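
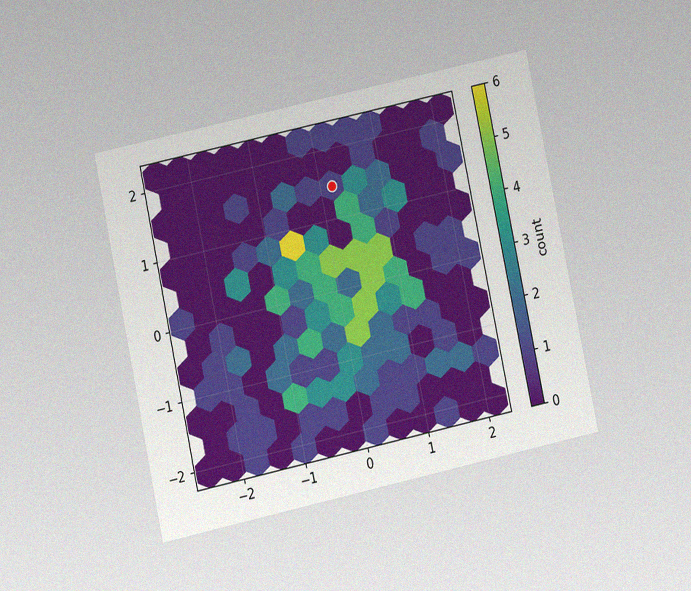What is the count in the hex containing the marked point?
The chart is tilted about 12° counter-clockwise and viewed at a slight angle, with some photo noise. The marked hex reads 1 on the colorbar.

1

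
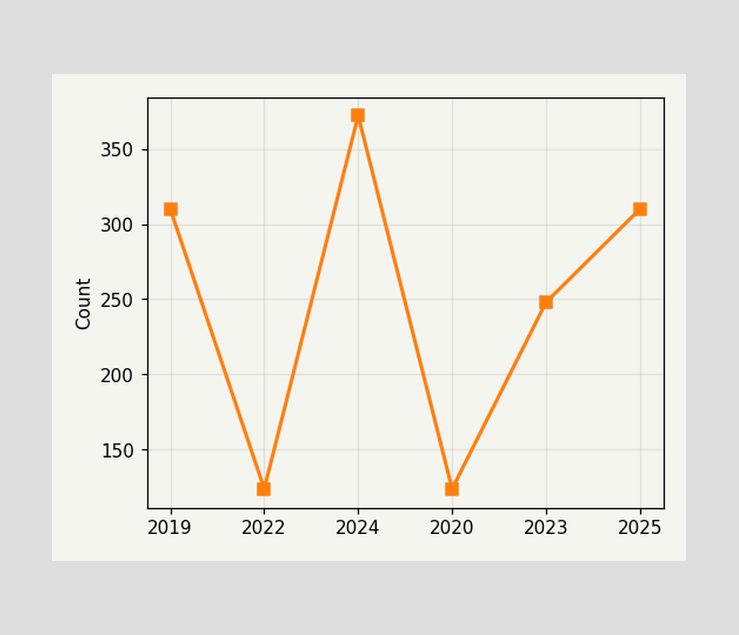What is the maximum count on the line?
372

The highest point is at 2024, and reading across to the y-axis gives 372.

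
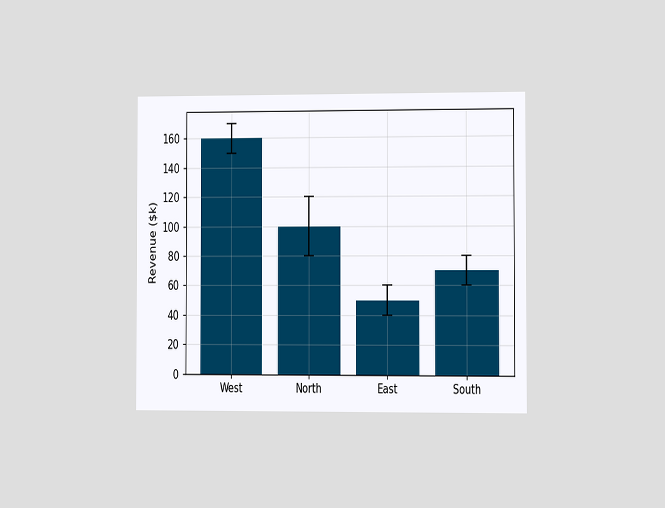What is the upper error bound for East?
$60k

The chart is viewed slightly from the right. The East bar's upper whisker reaches $60k.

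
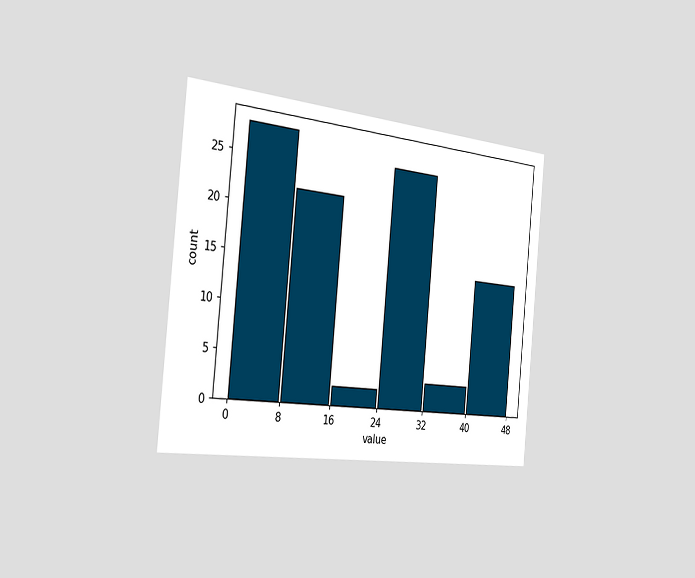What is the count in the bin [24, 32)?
26

The chart is tilted about 6° clockwise and viewed slightly from the left. The [24, 32) bin has height 26.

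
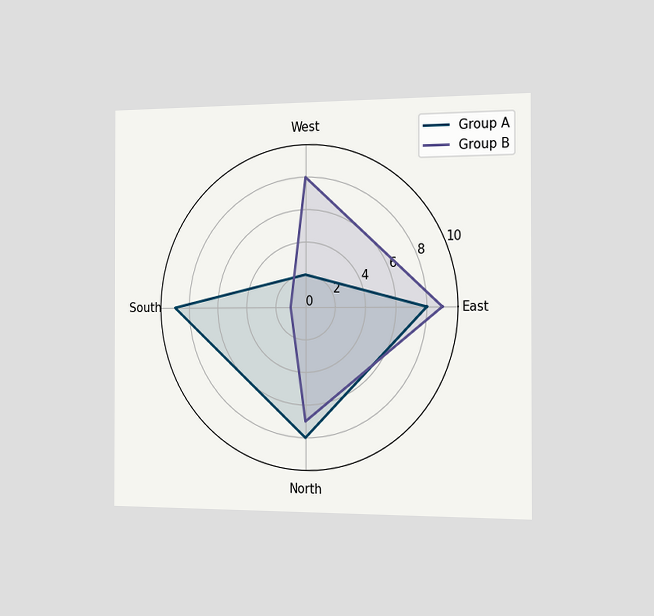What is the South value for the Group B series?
1

The chart is viewed slightly from the right. On the South axis, Group B reaches 1.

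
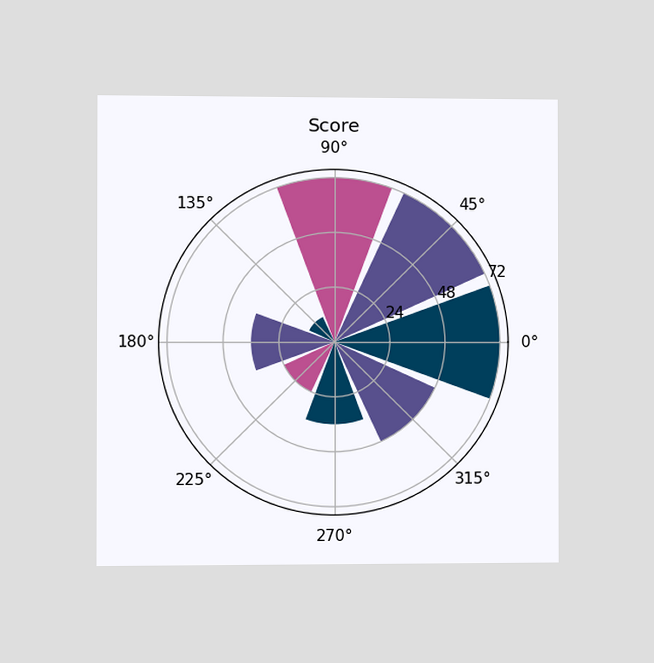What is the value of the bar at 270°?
The chart is viewed slightly from the left. The bar at 270° reaches 36 on the radial axis.

36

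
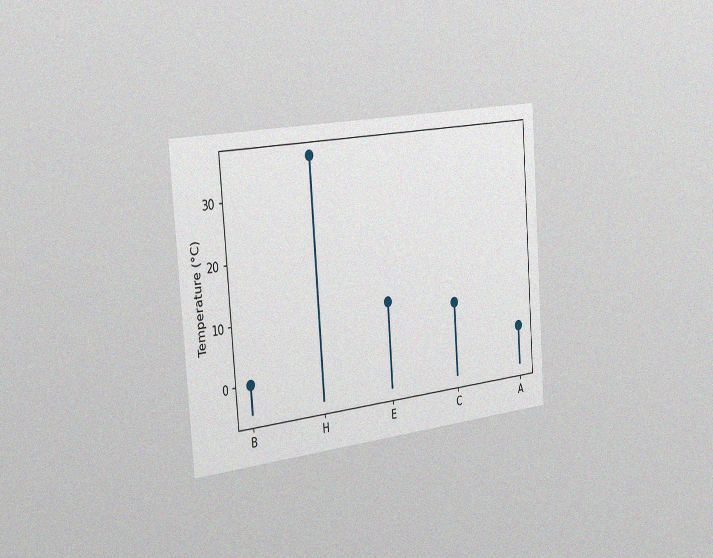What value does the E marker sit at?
10°C

The chart is tilted about 4° counter-clockwise and viewed slightly from the left, with some photo noise. The E marker sits at 10°C.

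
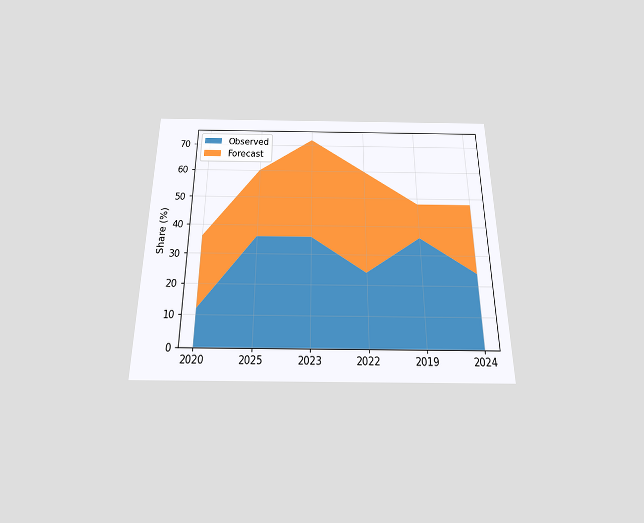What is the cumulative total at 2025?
60%

The chart is viewed slightly from below. The stacked total at 2025 reaches 60%.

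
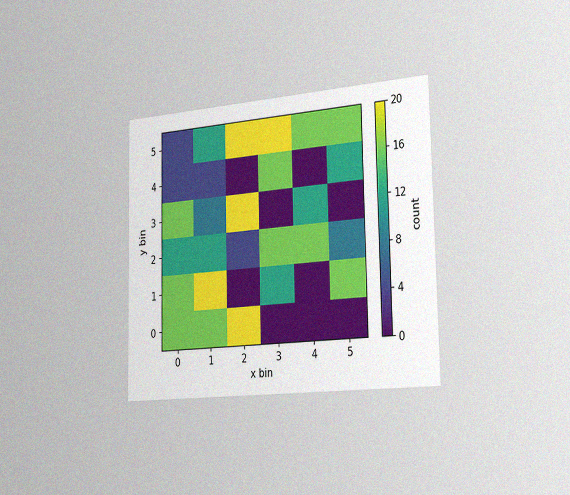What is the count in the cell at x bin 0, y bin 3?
16

The chart is viewed slightly from the right, with some photo noise. Matching the cell (0, 3) against the colorbar gives 16.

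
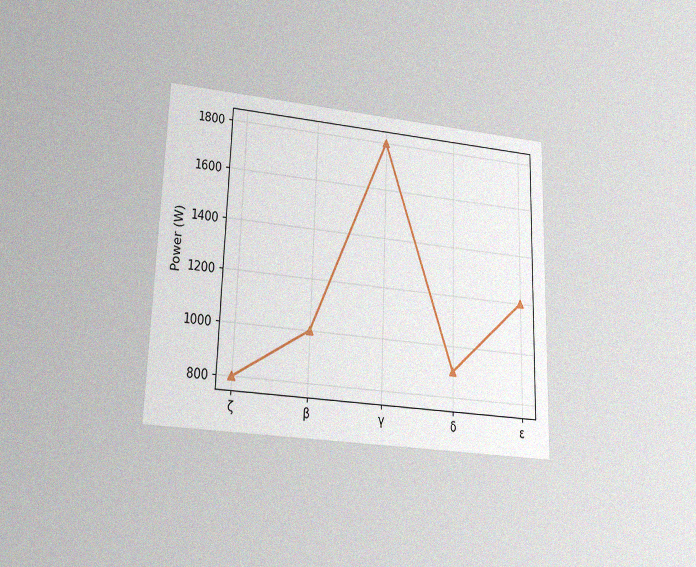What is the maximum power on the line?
1800W

The chart is viewed slightly from below, with some photo noise. The highest point is at γ, and reading across to the y-axis gives 1800W.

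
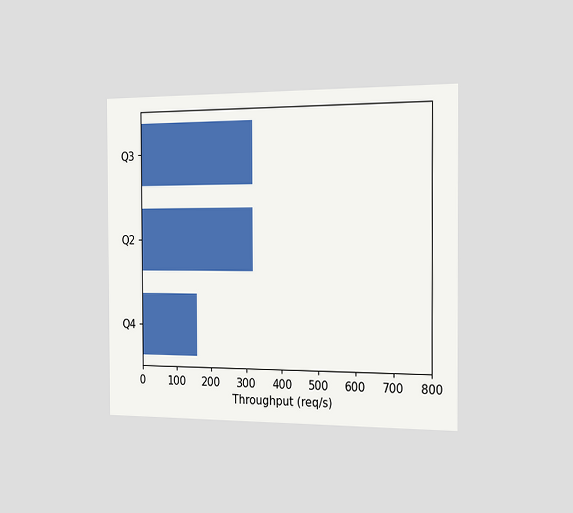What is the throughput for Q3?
320req/s

The chart is viewed slightly from the right. Reading along the chart's x-axis, the Q3 bar reaches 320req/s.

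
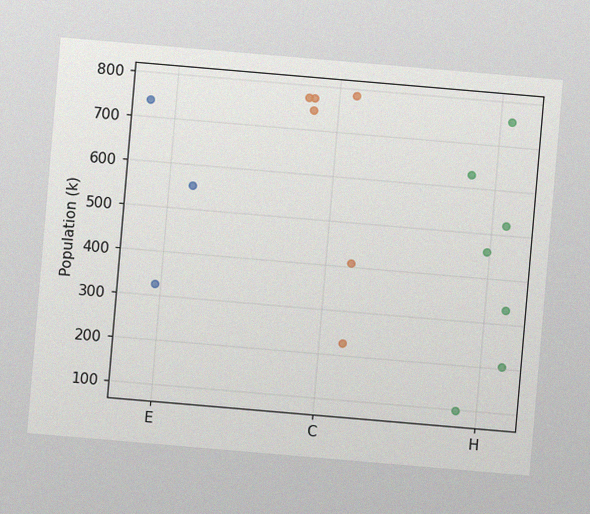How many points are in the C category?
6

The chart is tilted about 5° clockwise, with some photo noise. Counting the markers in the C column gives 6.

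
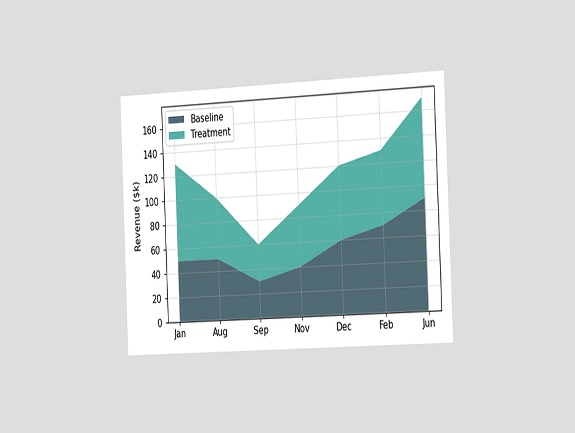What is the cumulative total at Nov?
The chart is tilted about 3° counter-clockwise and viewed slightly from the right. The stacked total at Nov reaches $90k.

$90k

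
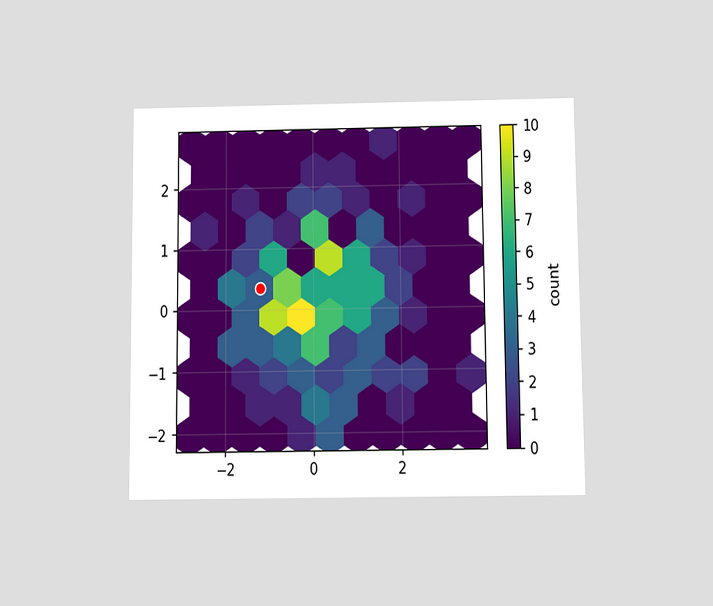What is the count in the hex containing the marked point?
The chart is viewed slightly from below. The marked hex reads 3 on the colorbar.

3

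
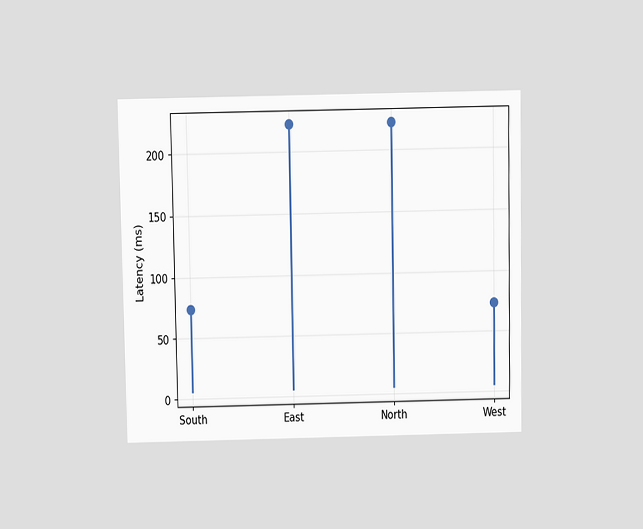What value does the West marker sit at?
The chart is viewed slightly from above. The West marker sits at 74ms.

74ms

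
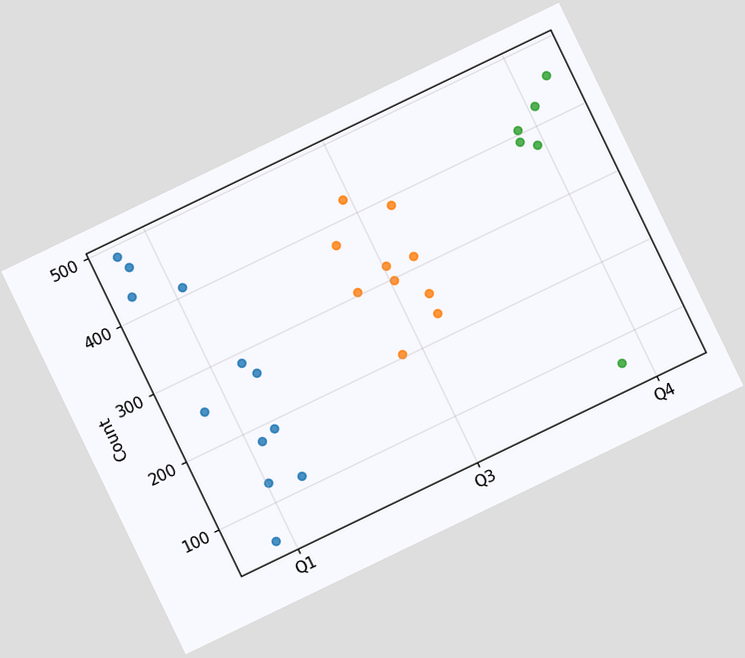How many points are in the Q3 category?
10

The chart is tilted about 26° counter-clockwise. Counting the markers in the Q3 column gives 10.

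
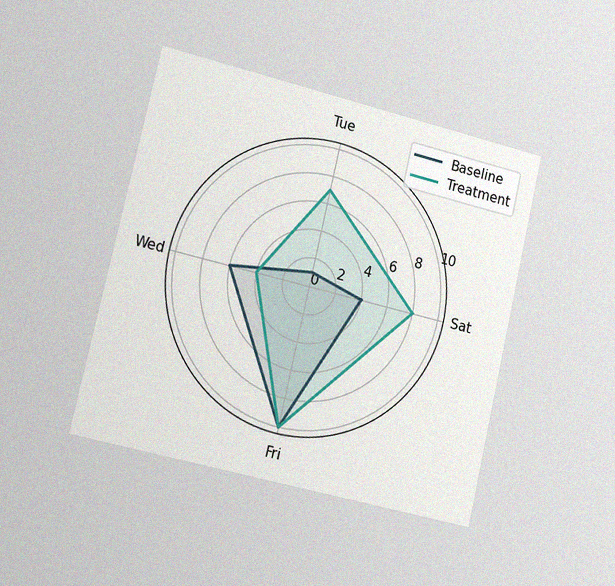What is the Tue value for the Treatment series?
7

The chart is tilted about 13° clockwise and viewed slightly from the left, with some photo noise. On the Tue axis, Treatment reaches 7.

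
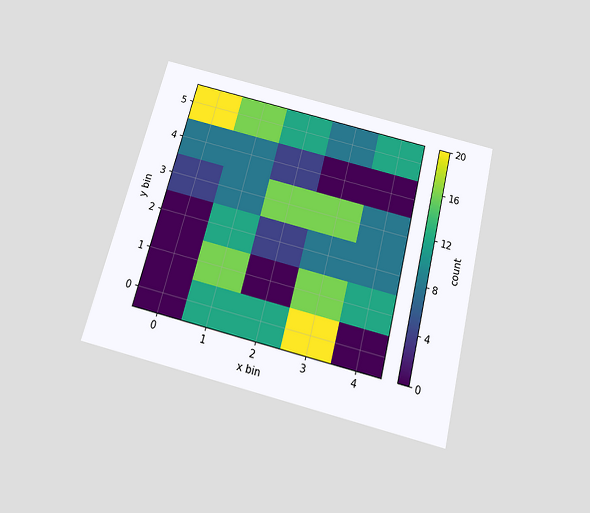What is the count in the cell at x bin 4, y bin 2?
The chart is tilted about 14° clockwise and viewed slightly from below. Matching the cell (4, 2) against the colorbar gives 8.

8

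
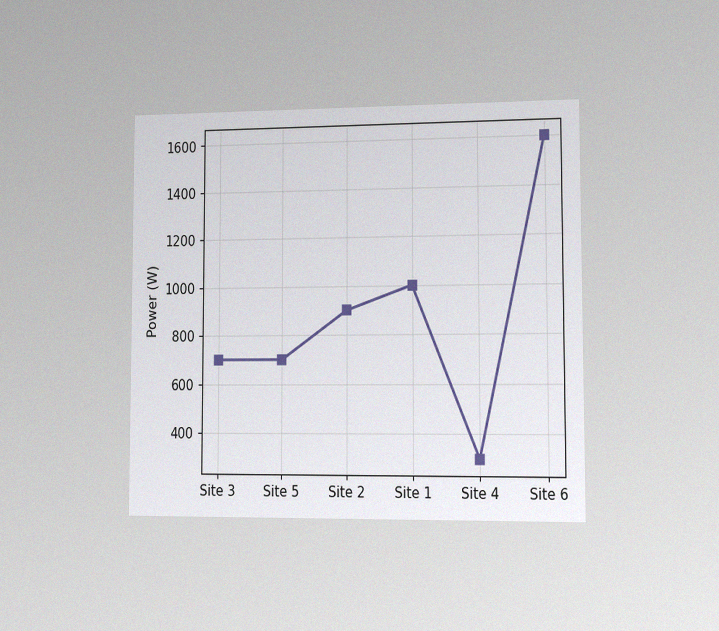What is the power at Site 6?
1600W

The chart is viewed slightly from the right, with some photo noise. At Site 6, the line is at 1600W.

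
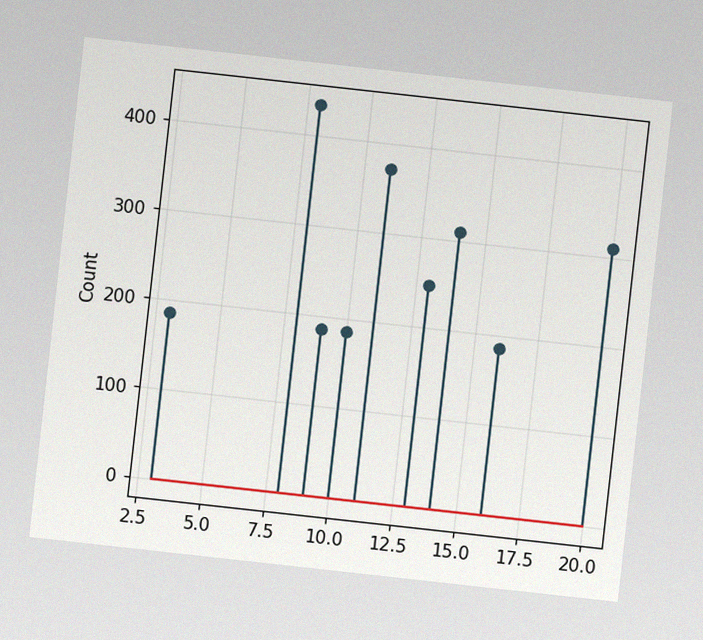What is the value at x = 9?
186

The chart is tilted about 6° clockwise, with some photo noise. The stem at x=9 reaches 186.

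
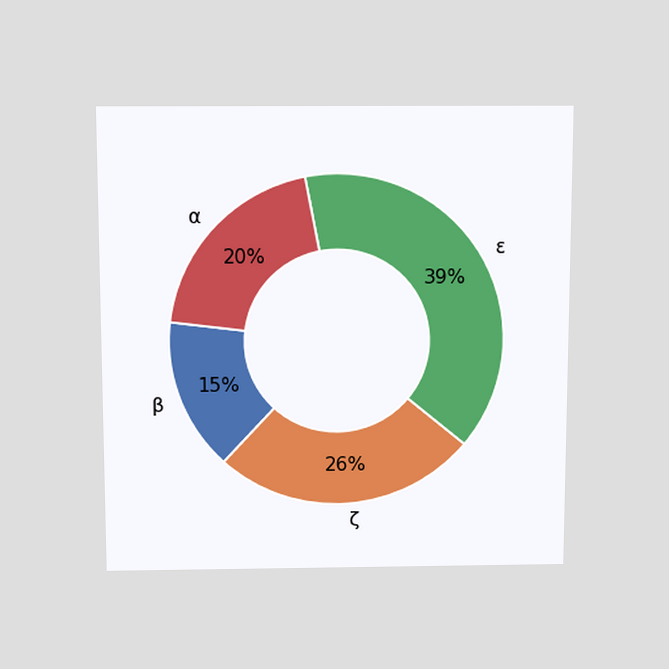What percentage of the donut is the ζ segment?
26%

The chart is viewed slightly from above. The ζ segment takes up 26% of the ring.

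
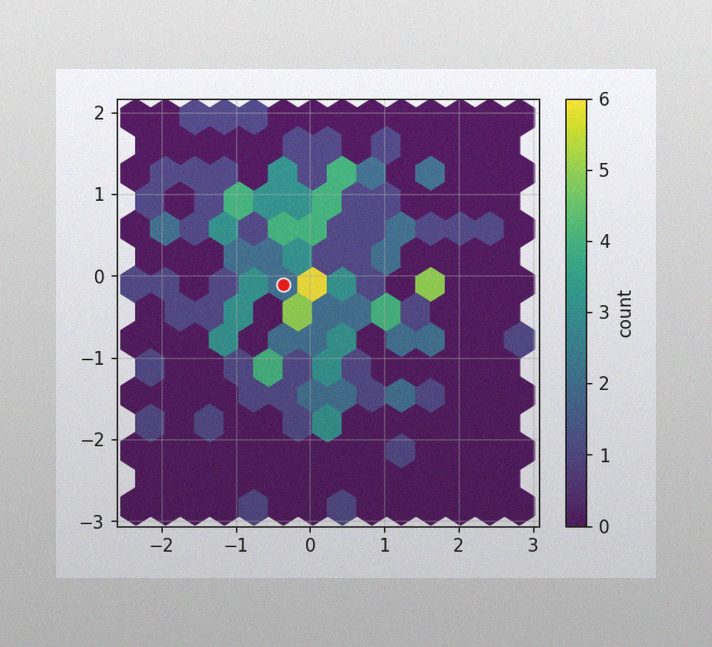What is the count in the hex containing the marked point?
2

The image has some photo noise and uneven lighting. The marked hex reads 2 on the colorbar.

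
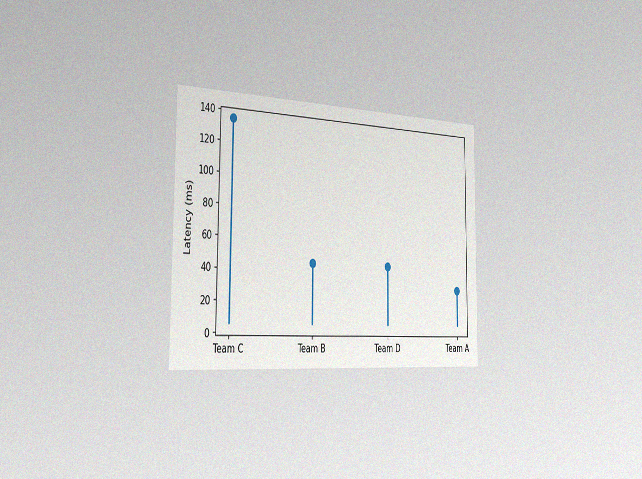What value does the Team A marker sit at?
The chart is viewed slightly from the left, with some photo noise. The Team A marker sits at 30ms.

30ms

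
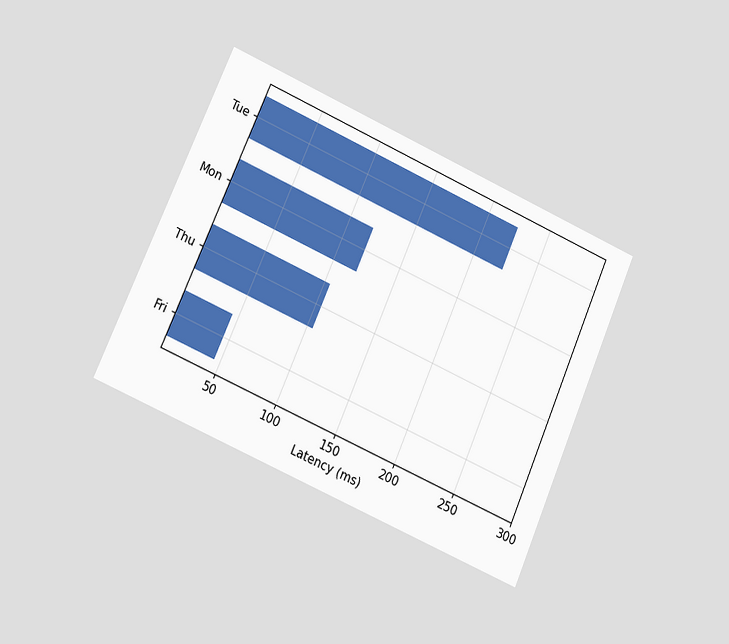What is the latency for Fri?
The chart is tilted about 24° clockwise and viewed at a slight angle. Reading along the chart's x-axis, the Fri bar reaches 45ms.

45ms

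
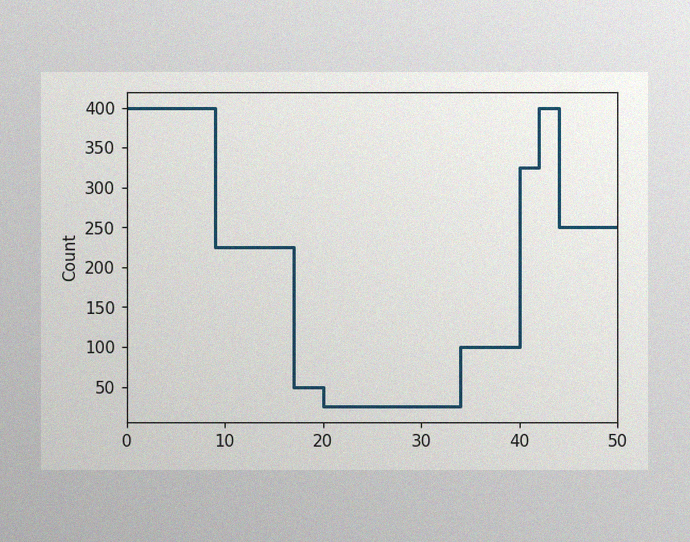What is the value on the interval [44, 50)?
The image has some photo noise and uneven lighting. On [44, 50) the step sits at 250.

250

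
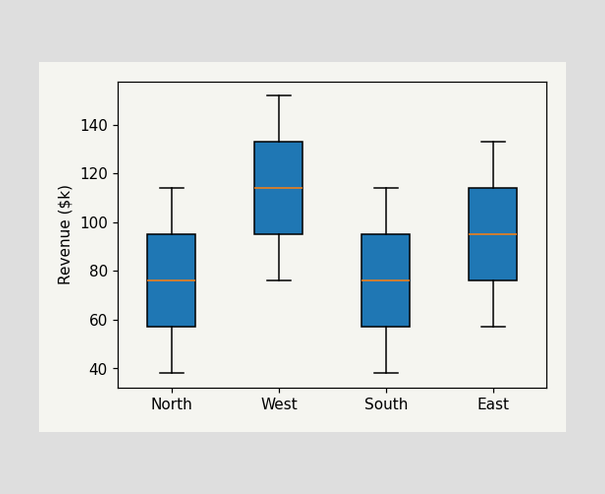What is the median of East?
The median line in the East box sits at $95k.

$95k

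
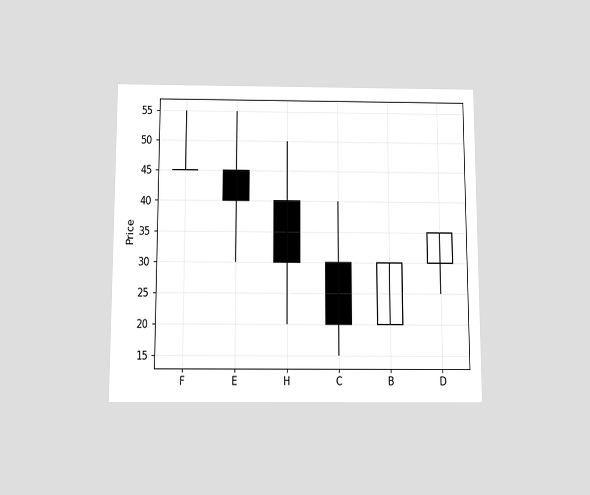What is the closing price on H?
The chart is viewed slightly from below. The H candle closes at 30.

30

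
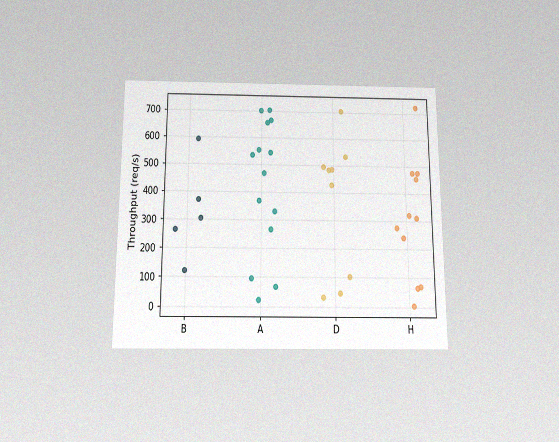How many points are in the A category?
14

The chart is viewed slightly from below, with some photo noise. Counting the markers in the A column gives 14.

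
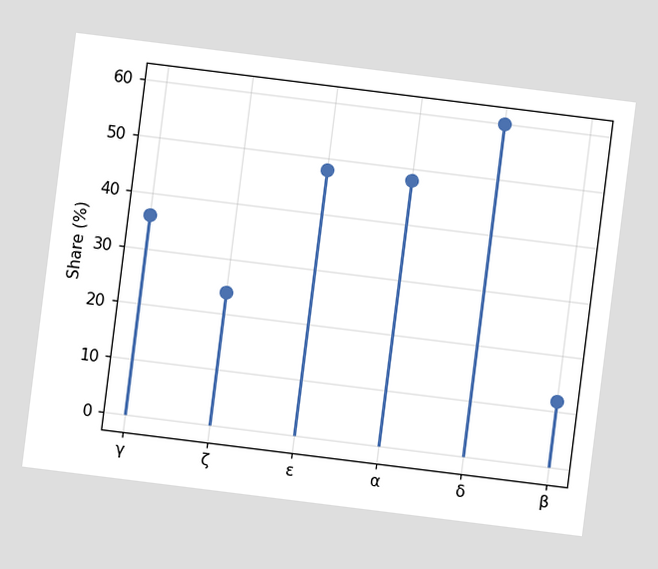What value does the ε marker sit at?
The chart is tilted about 7° clockwise. The ε marker sits at 48%.

48%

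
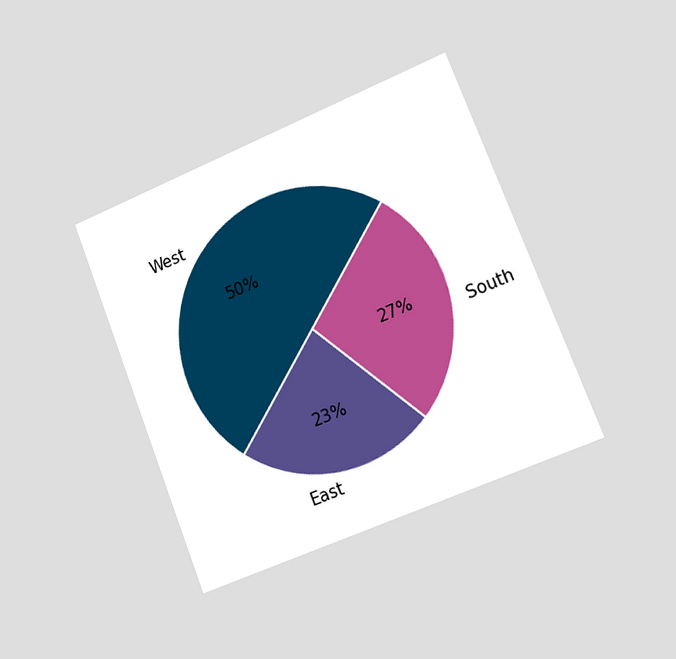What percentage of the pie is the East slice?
The chart is tilted about 22° counter-clockwise and viewed slightly from the right. The East slice takes up 23% of the pie.

23%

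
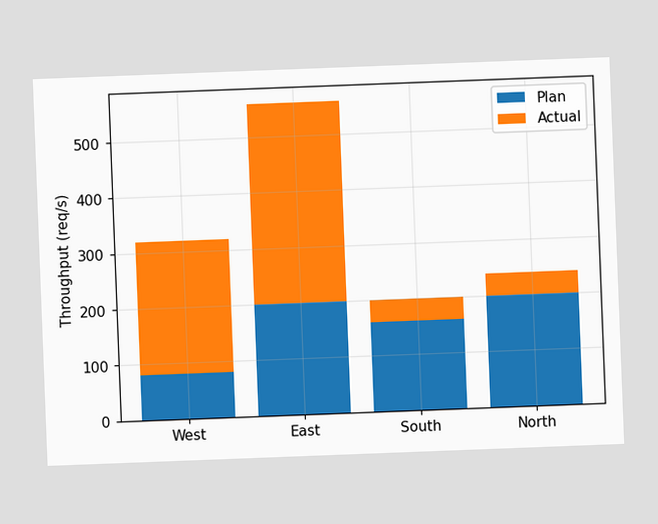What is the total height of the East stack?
560req/s

The chart is tilted about 2° counter-clockwise. The East stack's top reaches 560req/s on the y-axis.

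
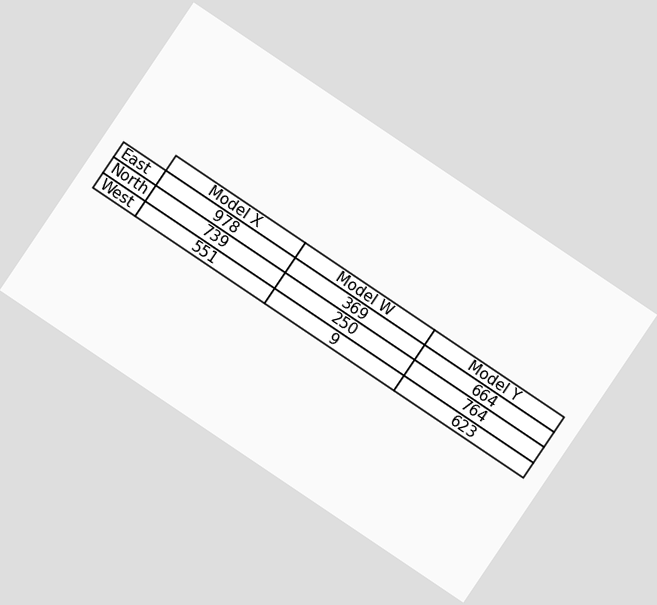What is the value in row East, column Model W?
369

The chart is tilted about 34° clockwise. The (East, Model W) cell reads 369.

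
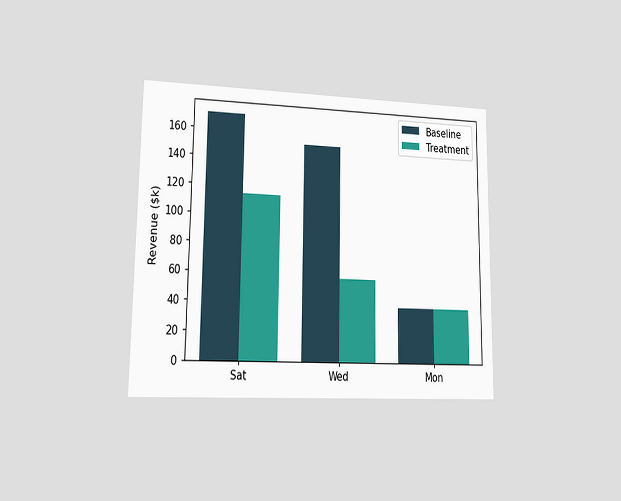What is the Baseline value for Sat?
$171k

The chart is viewed at a slight angle. The Baseline bar at Sat reaches $171k on the y-axis.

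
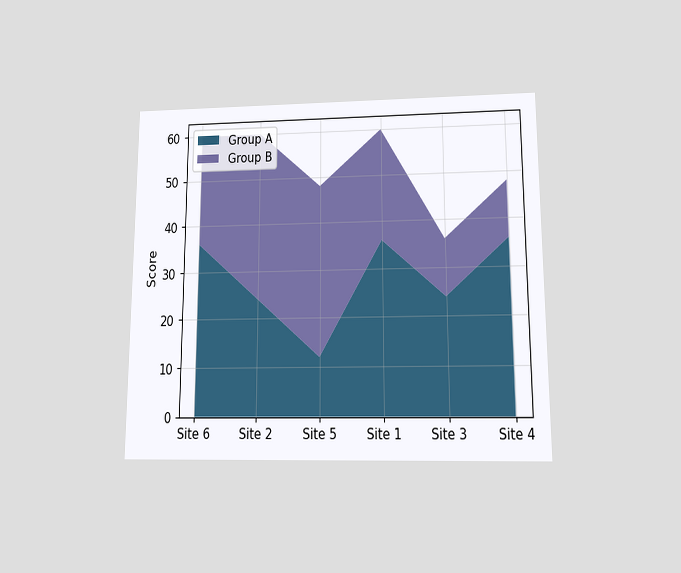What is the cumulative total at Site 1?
60

The chart is viewed slightly from below. The stacked total at Site 1 reaches 60.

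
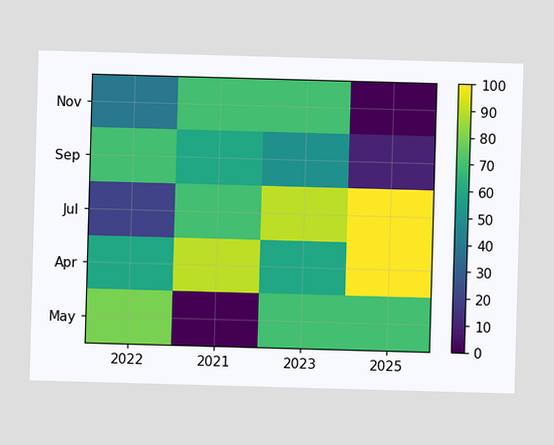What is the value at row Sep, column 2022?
70

Matching cell (Sep, 2022) against the colorbar gives 70.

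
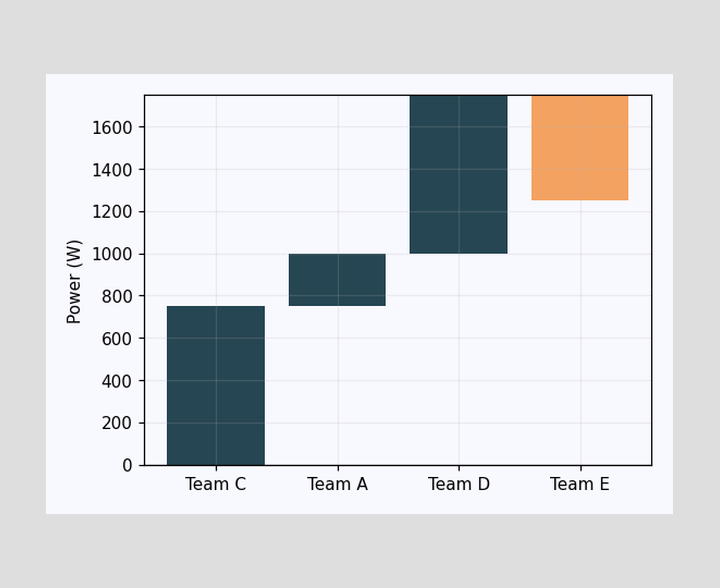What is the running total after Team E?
After Team E the running total reaches 1250W.

1250W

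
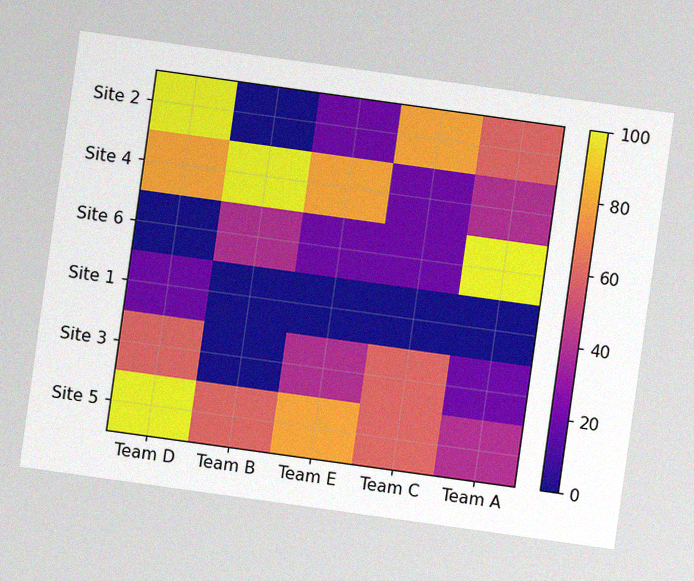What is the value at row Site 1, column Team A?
0

The chart is tilted about 8° clockwise, with some photo noise. Matching cell (Site 1, Team A) against the colorbar gives 0.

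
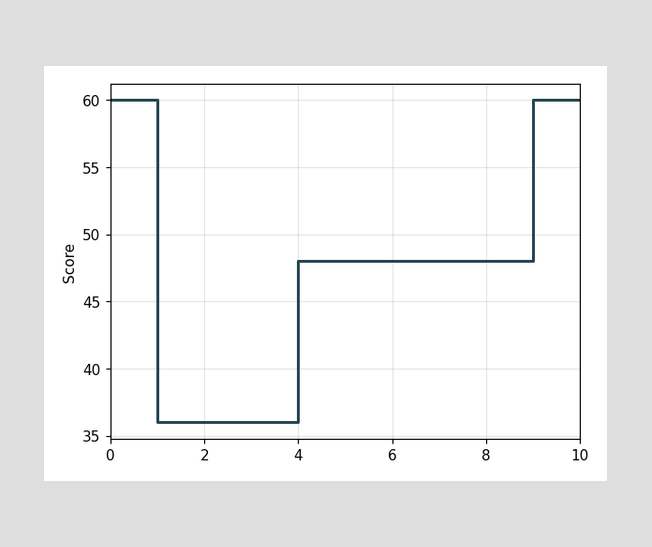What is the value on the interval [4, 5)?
48

On [4, 5) the step sits at 48.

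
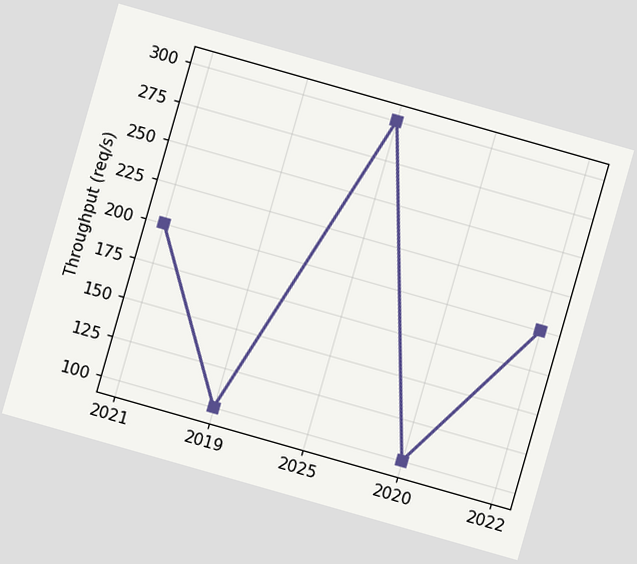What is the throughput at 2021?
The chart is tilted about 16° clockwise. At 2021, the line is at 200req/s.

200req/s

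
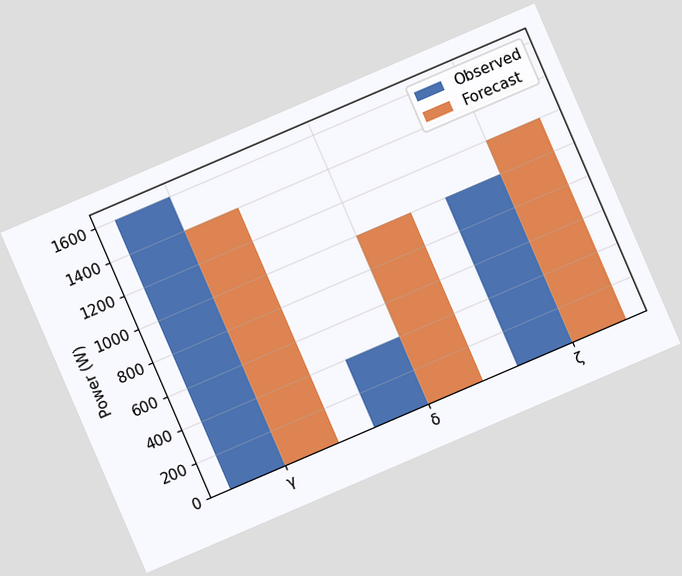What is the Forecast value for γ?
The chart is tilted about 23° counter-clockwise. The Forecast bar at γ reaches 1400W on the y-axis.

1400W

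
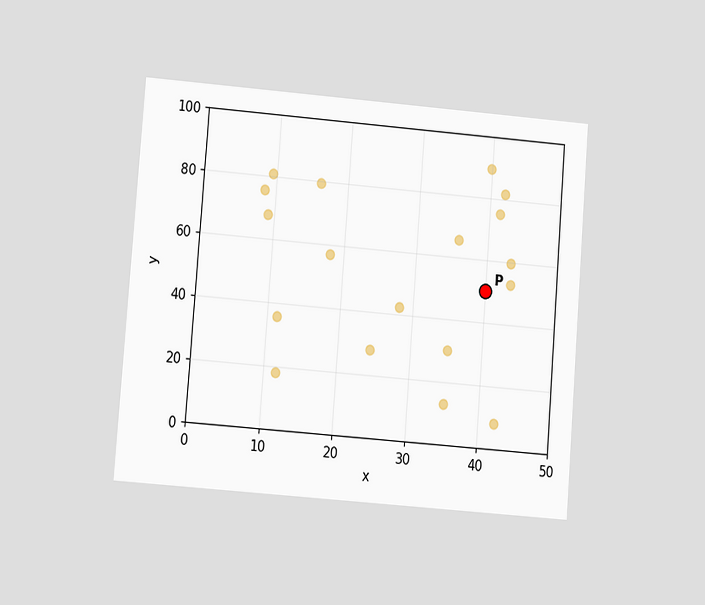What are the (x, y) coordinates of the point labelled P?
The chart is tilted about 4° clockwise and viewed at a slight angle. Following the gridlines from P to each axis, P sits at (40, 50).

(40, 50)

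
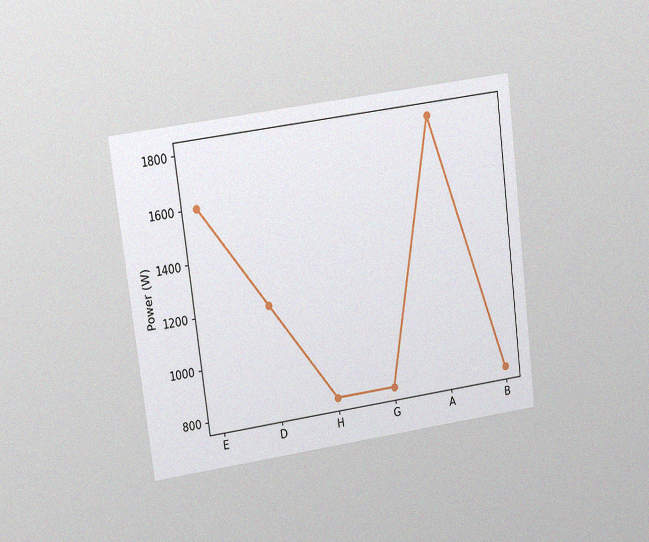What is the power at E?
The chart is tilted about 7° counter-clockwise and viewed at a slight angle, with some photo noise. At E, the line is at 1600W.

1600W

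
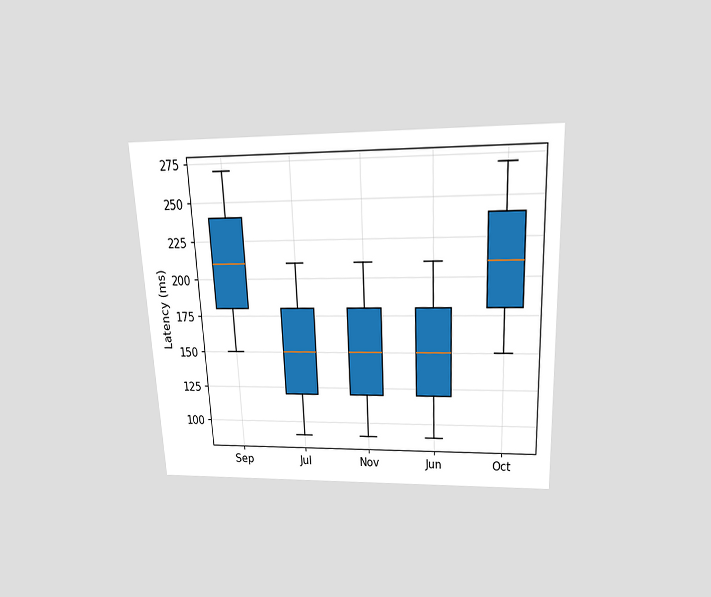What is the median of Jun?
The chart is tilted about 3° counter-clockwise and viewed slightly from above. The median line in the Jun box sits at 150ms.

150ms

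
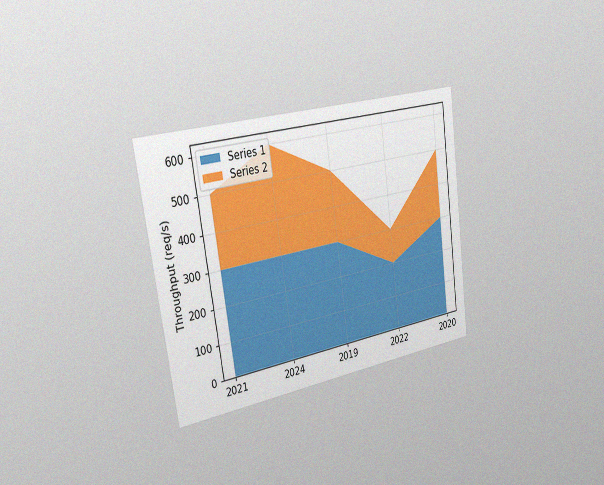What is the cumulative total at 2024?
600req/s

The chart is tilted about 8° counter-clockwise and viewed slightly from the left, with some photo noise. The stacked total at 2024 reaches 600req/s.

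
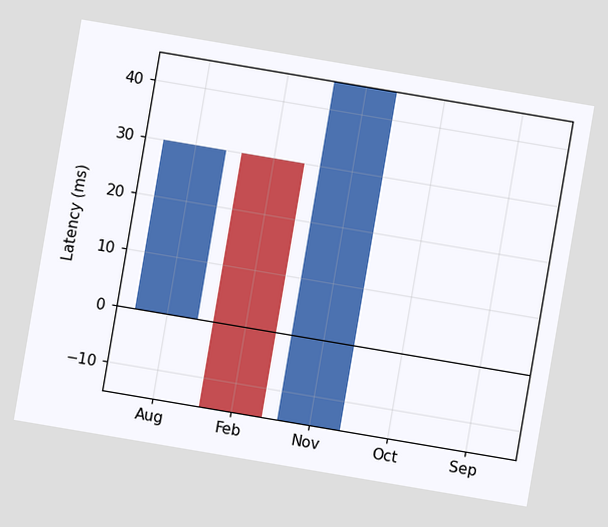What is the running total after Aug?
The chart is tilted about 10° clockwise. After Aug the running total reaches 30ms.

30ms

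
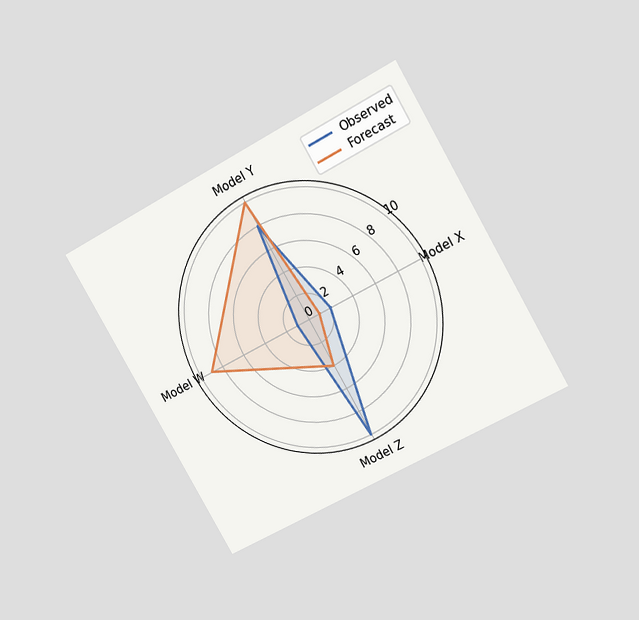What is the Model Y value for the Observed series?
The chart is tilted about 30° counter-clockwise and viewed at a slight angle. On the Model Y axis, Observed reaches 8.

8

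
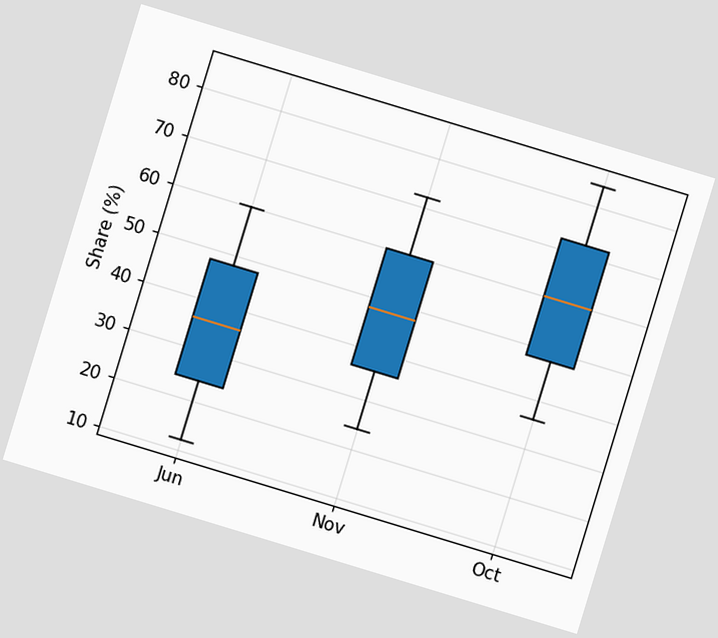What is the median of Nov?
48%

The chart is tilted about 17° clockwise. The median line in the Nov box sits at 48%.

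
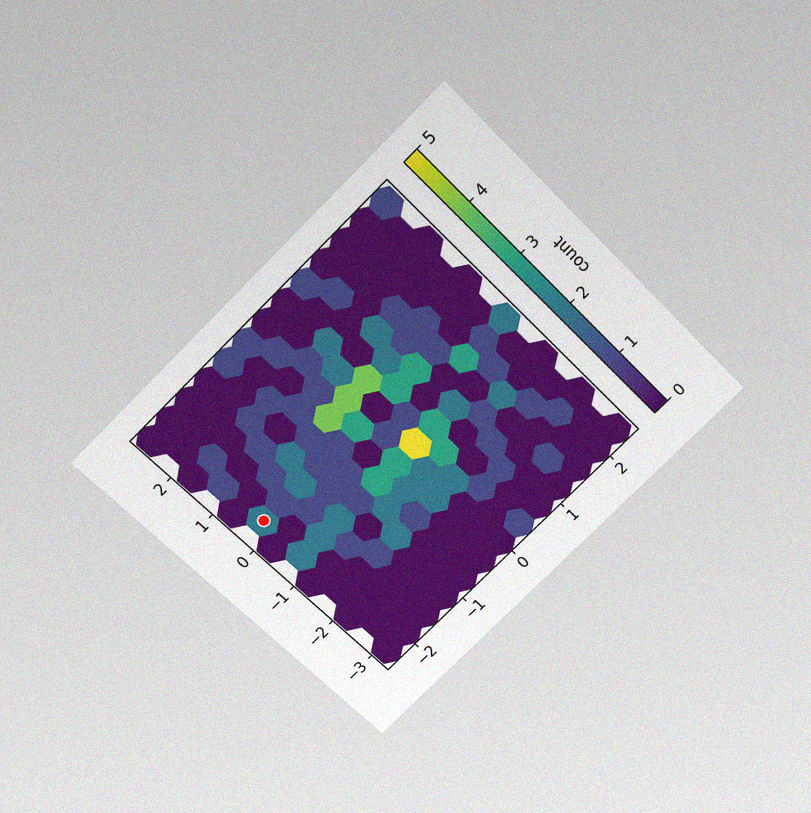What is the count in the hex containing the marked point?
The chart is tilted about 45° counter-clockwise and viewed slightly from above, with some photo noise. The marked hex reads 2 on the colorbar.

2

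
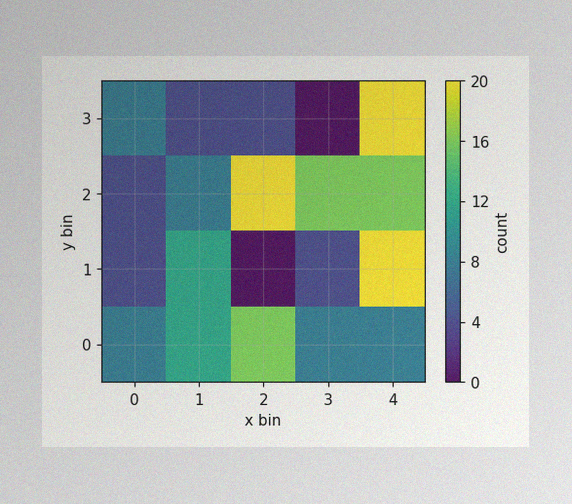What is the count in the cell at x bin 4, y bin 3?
The image has some photo noise and uneven lighting. Matching the cell (4, 3) against the colorbar gives 20.

20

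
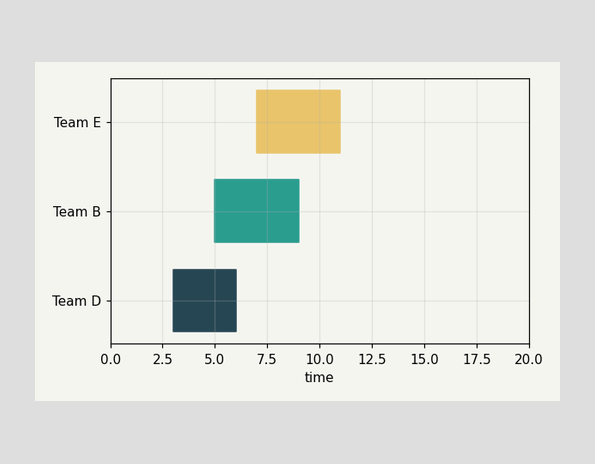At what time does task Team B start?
The Team B bar begins at t=5.

5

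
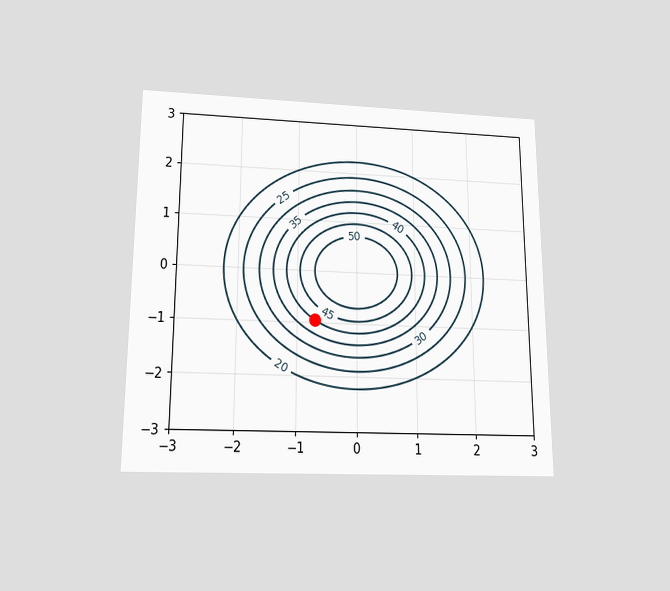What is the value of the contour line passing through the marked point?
40

The chart is viewed slightly from below. The marked point sits on the contour labelled 40.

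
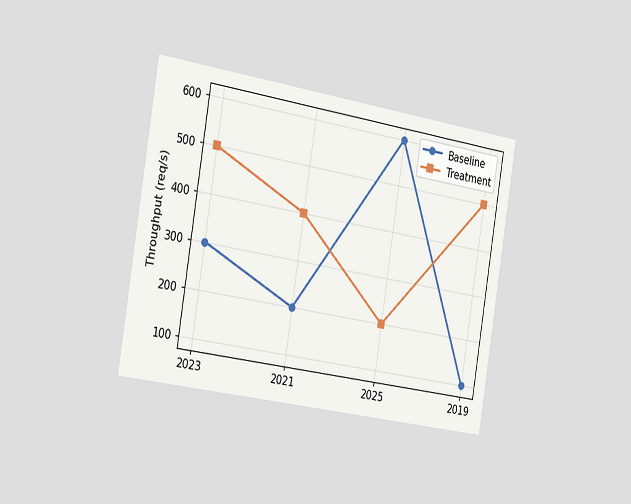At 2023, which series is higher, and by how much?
Treatment, by 200req/s

The chart is tilted about 9° clockwise and viewed slightly from the left. At 2023, Treatment sits above the other line by 200req/s.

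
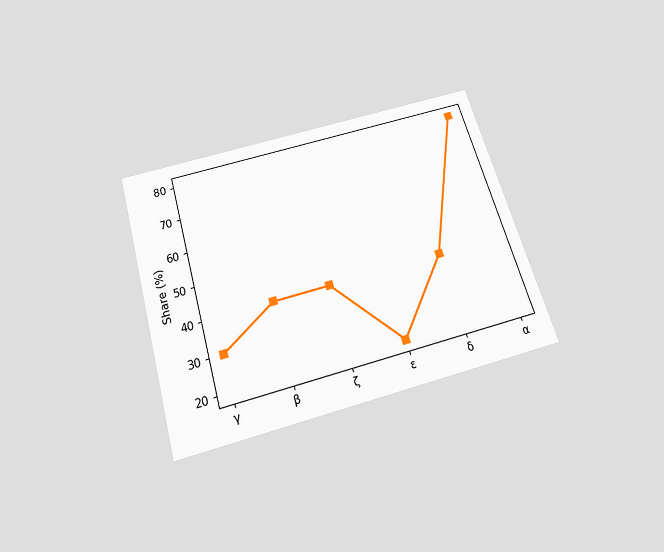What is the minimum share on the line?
The chart is tilted about 16° counter-clockwise and viewed slightly from below. The lowest point is at ε, and reading across to the y-axis gives 20%.

20%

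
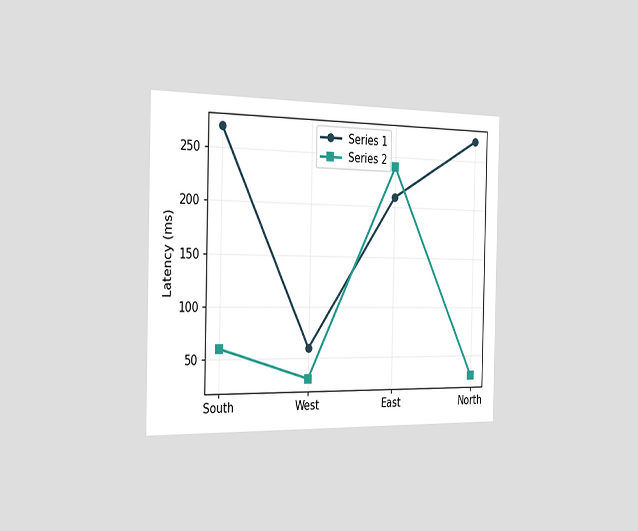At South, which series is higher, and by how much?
The chart is viewed slightly from the left. At South, Series 1 sits above the other line by 210ms.

Series 1, by 210ms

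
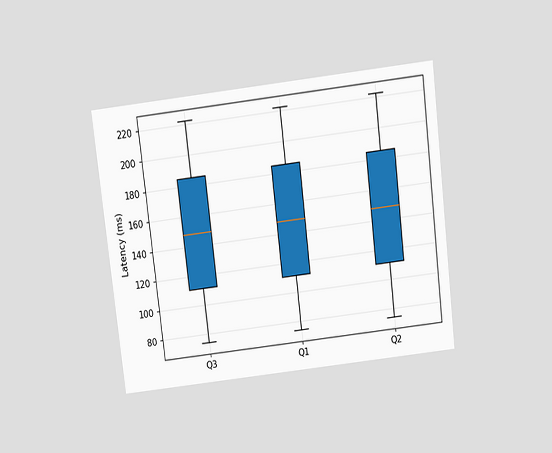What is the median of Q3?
The chart is tilted about 7° counter-clockwise and viewed slightly from above. The median line in the Q3 box sits at 148ms.

148ms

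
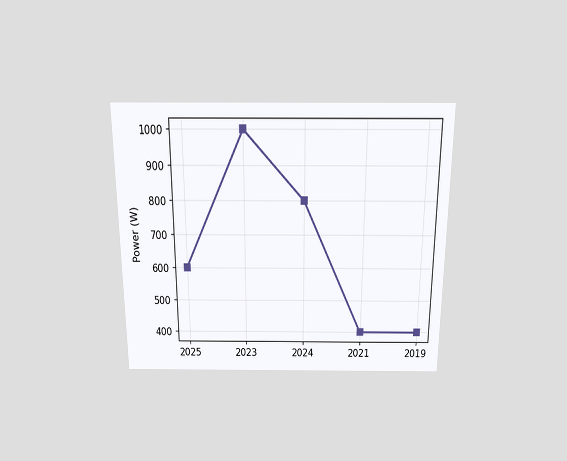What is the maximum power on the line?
1000W

The chart is viewed slightly from above. The highest point is at 2023, and reading across to the y-axis gives 1000W.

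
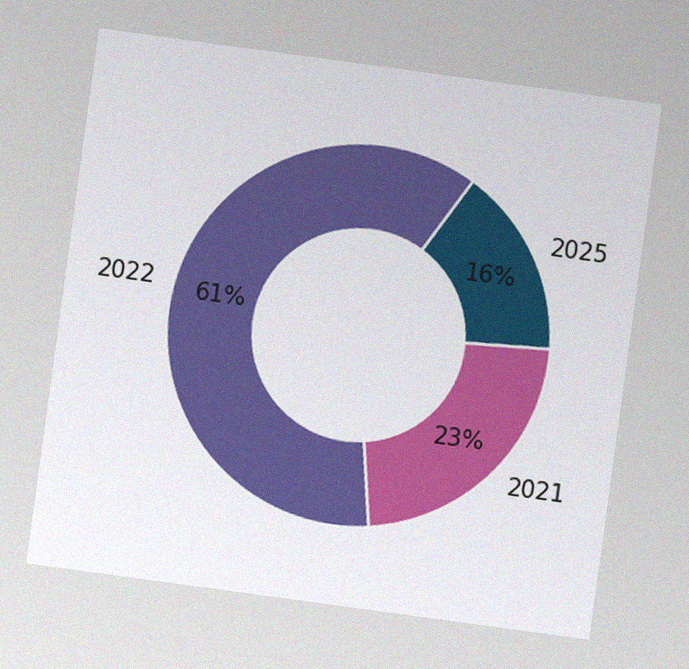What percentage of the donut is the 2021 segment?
The chart is tilted about 8° clockwise, with some photo noise. The 2021 segment takes up 23% of the ring.

23%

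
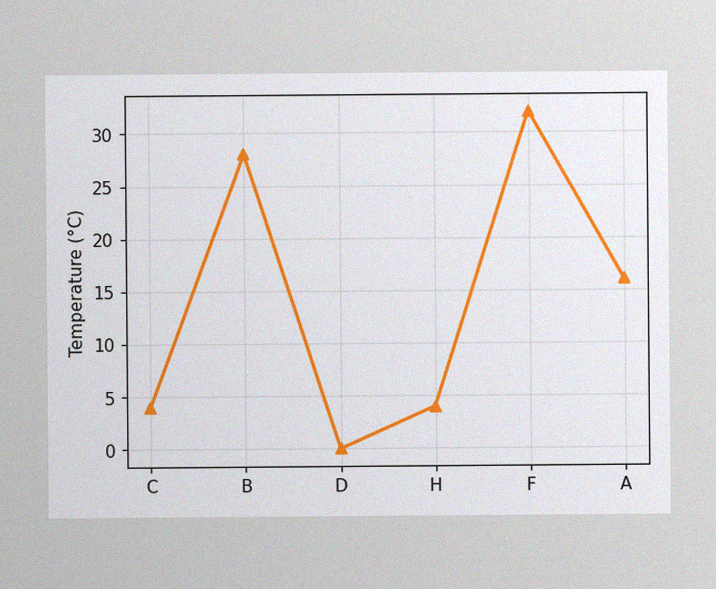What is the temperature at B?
The image has some photo noise and uneven lighting. At B, the line is at 28°C.

28°C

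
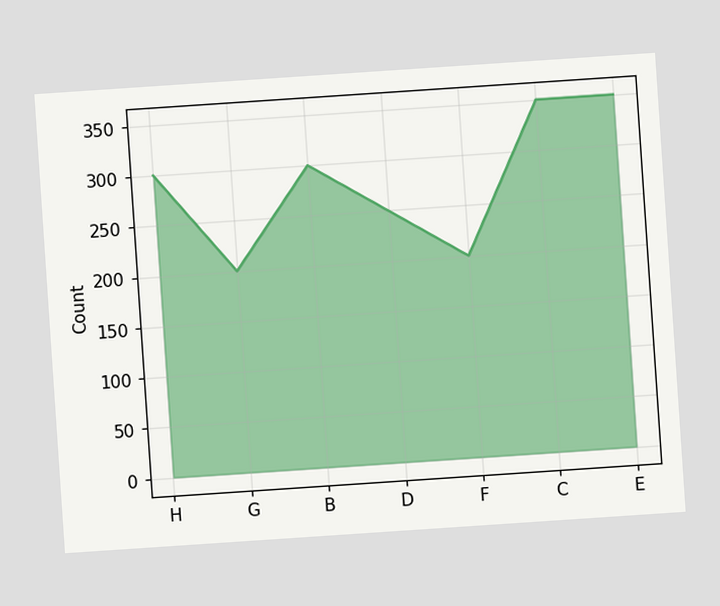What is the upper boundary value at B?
The chart is tilted about 4° counter-clockwise. At B the upper boundary is at 300.

300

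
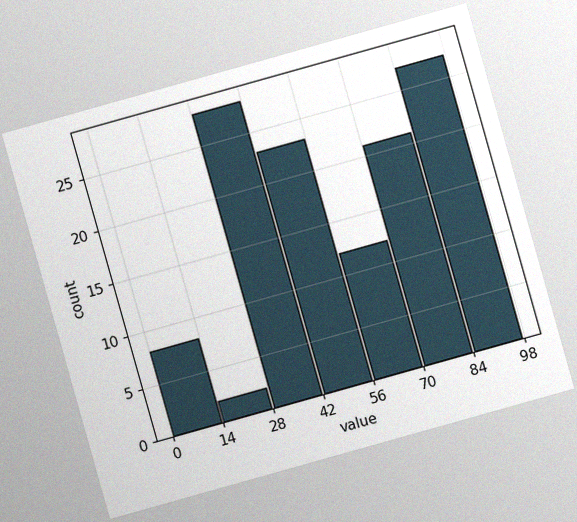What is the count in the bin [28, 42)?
28

The chart is tilted about 16° counter-clockwise, with some photo noise. The [28, 42) bin has height 28.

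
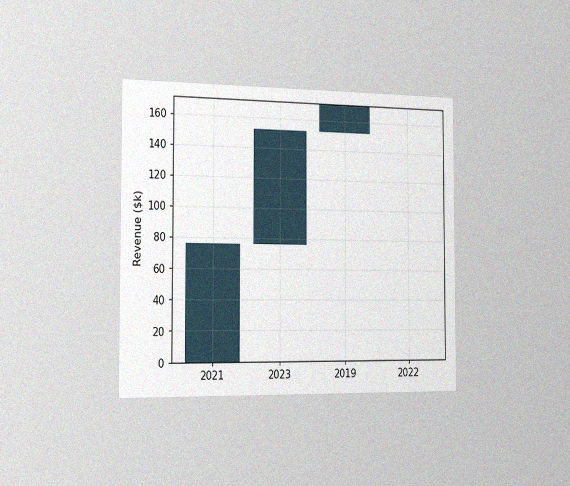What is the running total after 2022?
$171k

The chart is viewed slightly from the left, with some photo noise. After 2022 the running total reaches $171k.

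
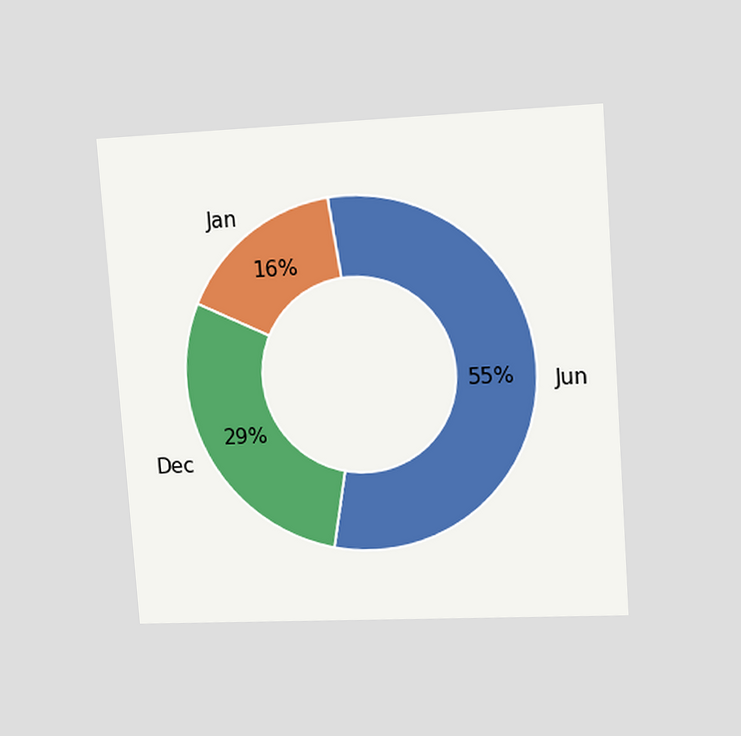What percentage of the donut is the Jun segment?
The chart is tilted about 4° counter-clockwise and viewed at a slight angle. The Jun segment takes up 55% of the ring.

55%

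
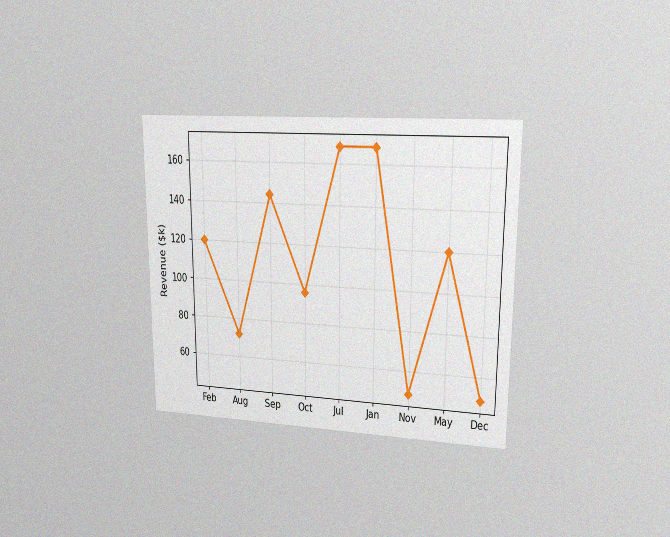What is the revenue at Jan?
The chart is viewed at a slight angle, with some photo noise. At Jan, the line is at $168k.

$168k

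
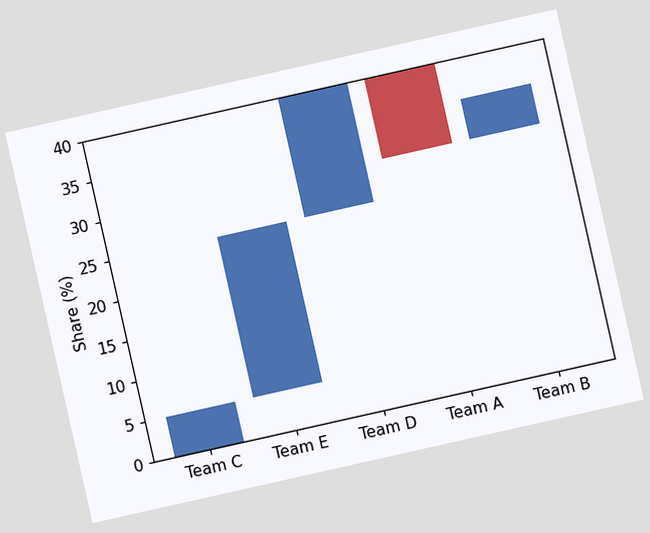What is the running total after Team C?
5%

The chart is tilted about 13° counter-clockwise. After Team C the running total reaches 5%.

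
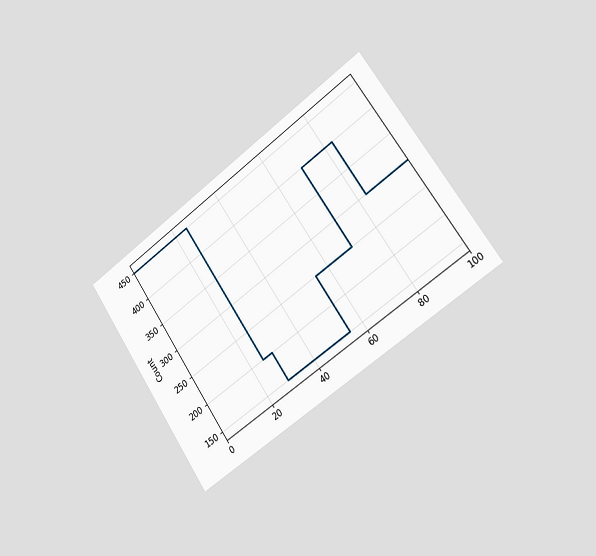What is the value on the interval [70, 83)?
The chart is tilted about 34° counter-clockwise and viewed slightly from the right. On [70, 83) the step sits at 400.

400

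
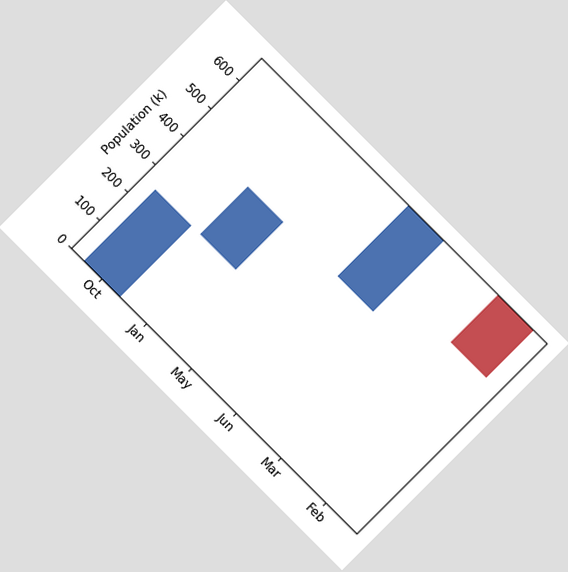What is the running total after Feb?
The chart is tilted about 45° clockwise. After Feb the running total reaches 510k.

510k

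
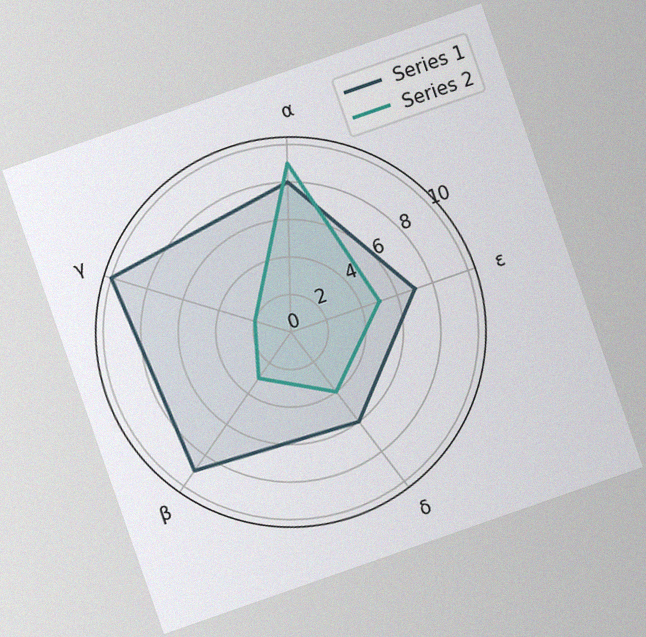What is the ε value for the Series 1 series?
The chart is tilted about 19° counter-clockwise, with some photo noise. On the ε axis, Series 1 reaches 7.

7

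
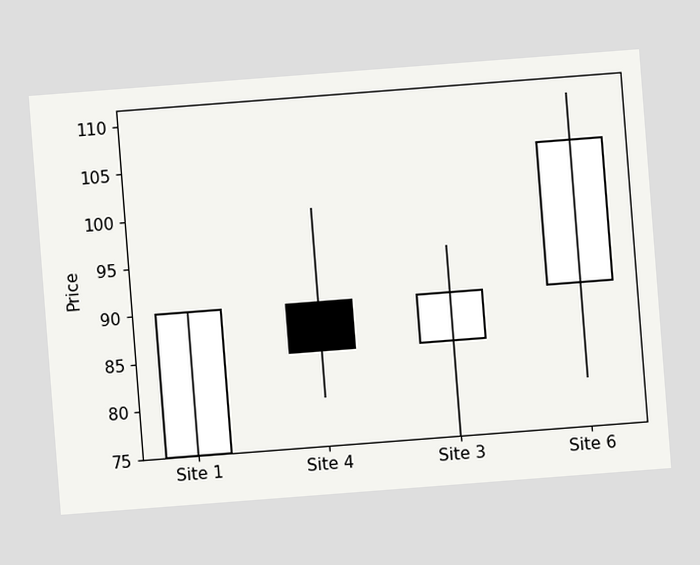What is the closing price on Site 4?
The chart is tilted about 4° counter-clockwise. The Site 4 candle closes at 85.

85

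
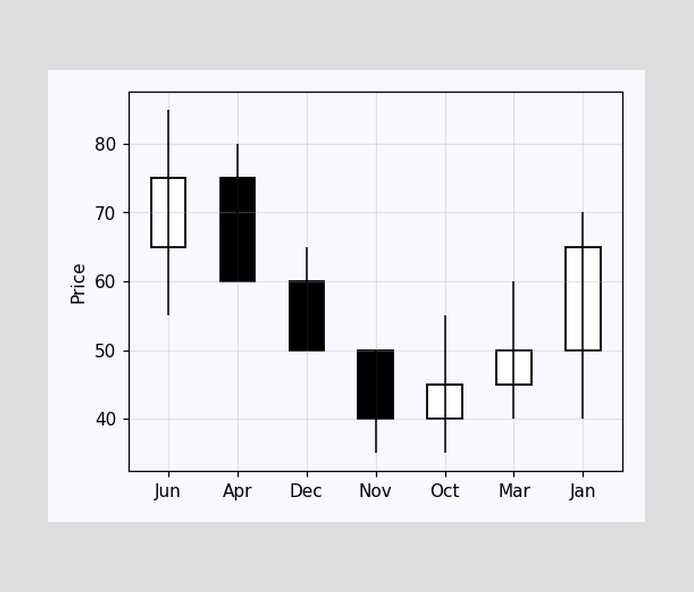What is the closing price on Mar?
50

The Mar candle closes at 50.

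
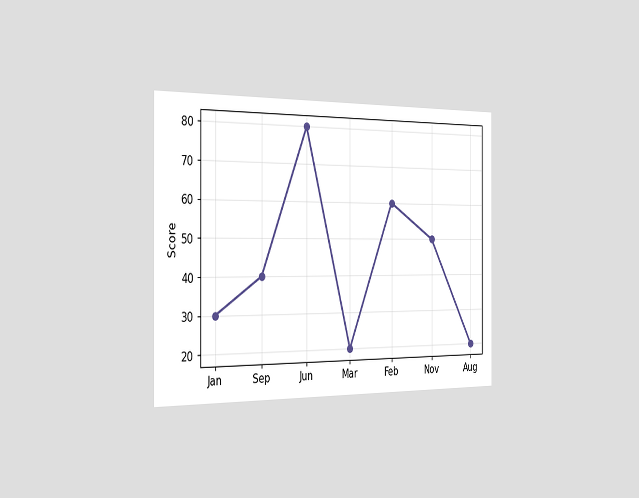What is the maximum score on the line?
80

The chart is viewed slightly from the left. The highest point is at Jun, and reading across to the y-axis gives 80.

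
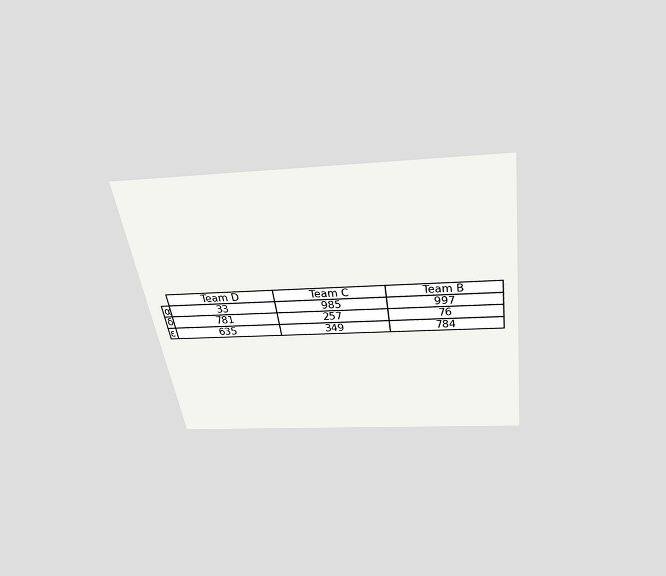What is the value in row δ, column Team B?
76

The chart is tilted about 9° counter-clockwise and viewed slightly from above. The (δ, Team B) cell reads 76.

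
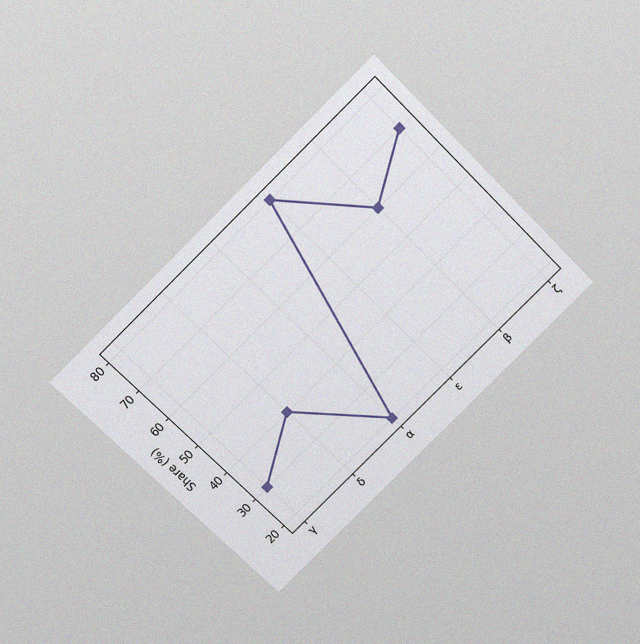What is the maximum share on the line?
80%

The chart is tilted about 45° counter-clockwise and viewed slightly from above, with some photo noise. The highest point is at ε, and reading across to the y-axis gives 80%.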